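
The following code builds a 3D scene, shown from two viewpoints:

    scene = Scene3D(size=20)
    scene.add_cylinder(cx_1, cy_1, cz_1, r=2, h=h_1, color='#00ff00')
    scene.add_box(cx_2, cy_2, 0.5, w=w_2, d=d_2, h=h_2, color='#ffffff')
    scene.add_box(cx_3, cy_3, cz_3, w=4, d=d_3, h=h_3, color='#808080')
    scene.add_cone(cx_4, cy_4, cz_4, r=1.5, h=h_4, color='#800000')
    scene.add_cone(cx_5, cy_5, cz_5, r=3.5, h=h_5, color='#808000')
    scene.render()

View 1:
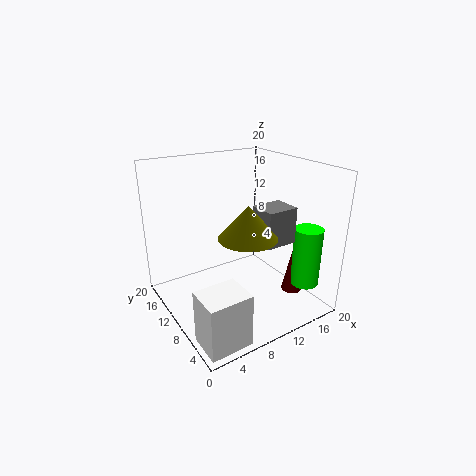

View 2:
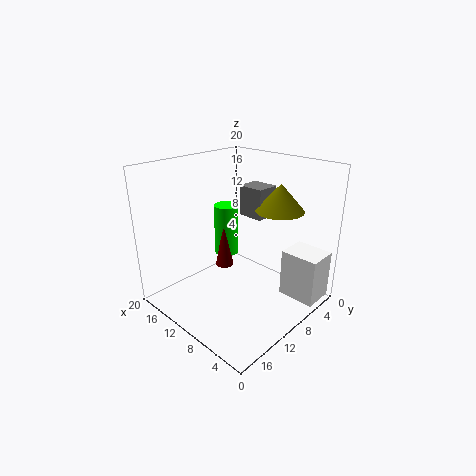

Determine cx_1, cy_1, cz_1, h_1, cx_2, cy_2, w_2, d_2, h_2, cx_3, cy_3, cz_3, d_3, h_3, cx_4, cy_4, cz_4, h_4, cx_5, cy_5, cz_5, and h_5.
cx_1 = 18; cy_1 = 4.5; cz_1 = 3; h_1 = 8.5; cx_2 = 0.5; cy_2 = 0.5; w_2 = 5.5; d_2 = 4.5; h_2 = 7; cx_3 = 9.5; cy_3 = 2.5; cz_3 = 11.5; d_3 = 3.5; h_3 = 4.5; cx_4 = 17; cy_4 = 6; cz_4 = 1.5; h_4 = 7.5; cx_5 = 7.5; cy_5 = 4; cz_5 = 13; h_5 = 4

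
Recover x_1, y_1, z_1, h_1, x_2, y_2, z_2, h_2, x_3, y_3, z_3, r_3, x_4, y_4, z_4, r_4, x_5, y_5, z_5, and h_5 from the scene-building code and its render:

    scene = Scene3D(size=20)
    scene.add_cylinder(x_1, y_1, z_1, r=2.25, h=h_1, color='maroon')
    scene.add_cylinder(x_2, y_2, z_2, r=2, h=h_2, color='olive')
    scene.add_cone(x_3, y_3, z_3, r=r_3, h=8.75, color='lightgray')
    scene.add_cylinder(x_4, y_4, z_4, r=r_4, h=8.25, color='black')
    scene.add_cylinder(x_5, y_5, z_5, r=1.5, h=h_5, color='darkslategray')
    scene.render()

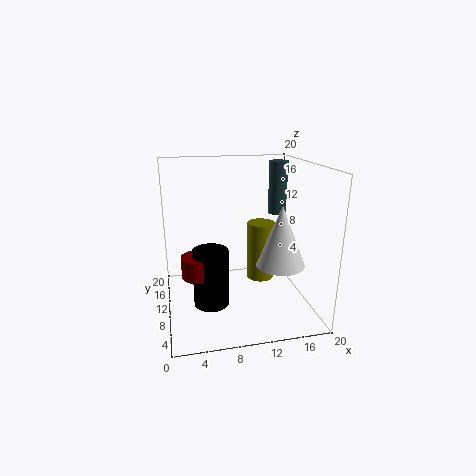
x_1 = 4.25; y_1 = 9.5; z_1 = 5; h_1 = 3; x_2 = 13.75; y_2 = 11.5; z_2 = 3; h_2 = 8.5; x_3 = 16; y_3 = 9; z_3 = 5.75; r_3 = 3.5; x_4 = 6; y_4 = 9.5; z_4 = 0.5; r_4 = 2.5; x_5 = 18.5; y_5 = 18.25; z_5 = 10.75; h_5 = 8.5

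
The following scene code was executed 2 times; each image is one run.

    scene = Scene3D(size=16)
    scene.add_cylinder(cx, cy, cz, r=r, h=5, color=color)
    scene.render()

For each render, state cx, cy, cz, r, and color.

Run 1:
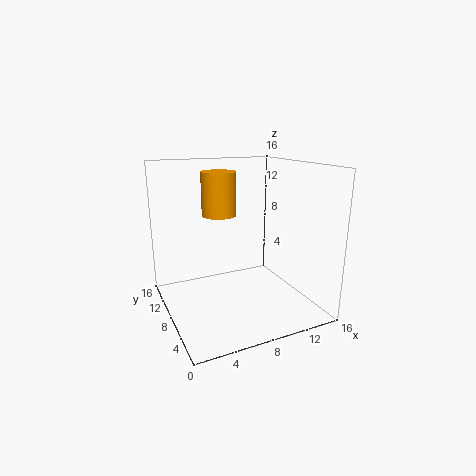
cx = 7, cy = 11, cz = 10, r = 2, color = 'orange'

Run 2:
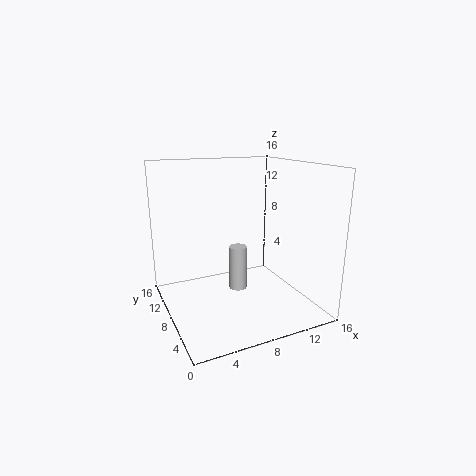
cx = 8, cy = 8, cz = 2, r = 1, color = 'lightgray'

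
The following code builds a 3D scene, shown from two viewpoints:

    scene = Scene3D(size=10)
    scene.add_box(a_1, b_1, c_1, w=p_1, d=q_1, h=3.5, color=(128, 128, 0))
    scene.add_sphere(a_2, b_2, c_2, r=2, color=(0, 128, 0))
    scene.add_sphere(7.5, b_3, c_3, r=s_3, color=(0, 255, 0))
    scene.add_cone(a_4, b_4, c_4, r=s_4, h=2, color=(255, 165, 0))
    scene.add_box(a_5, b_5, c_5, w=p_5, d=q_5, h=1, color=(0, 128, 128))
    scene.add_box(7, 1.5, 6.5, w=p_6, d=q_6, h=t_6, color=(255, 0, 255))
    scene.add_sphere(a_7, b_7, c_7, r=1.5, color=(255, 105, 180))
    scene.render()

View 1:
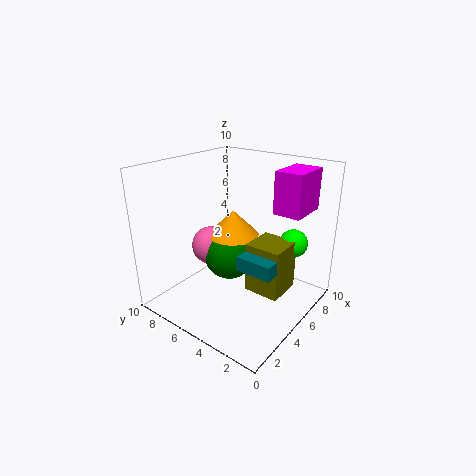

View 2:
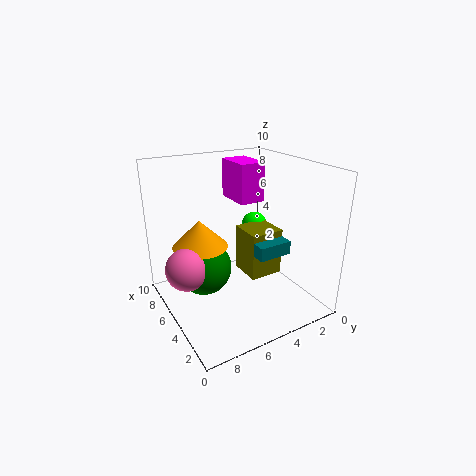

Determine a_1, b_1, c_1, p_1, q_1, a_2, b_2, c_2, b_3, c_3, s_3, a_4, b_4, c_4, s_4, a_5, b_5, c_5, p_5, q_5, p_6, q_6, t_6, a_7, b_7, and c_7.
a_1 = 4.5, b_1 = 1.5, c_1 = 1.5, p_1 = 2.5, q_1 = 2.5, a_2 = 6.5, b_2 = 7, c_2 = 2.5, b_3 = 2, c_3 = 4.5, s_3 = 1, a_4 = 7, b_4 = 7, c_4 = 4, s_4 = 2, a_5 = 3.5, b_5 = 1.5, c_5 = 3.5, p_5 = 2, q_5 = 2.5, p_6 = 3, q_6 = 2, t_6 = 3, a_7 = 6, b_7 = 8.5, c_7 = 3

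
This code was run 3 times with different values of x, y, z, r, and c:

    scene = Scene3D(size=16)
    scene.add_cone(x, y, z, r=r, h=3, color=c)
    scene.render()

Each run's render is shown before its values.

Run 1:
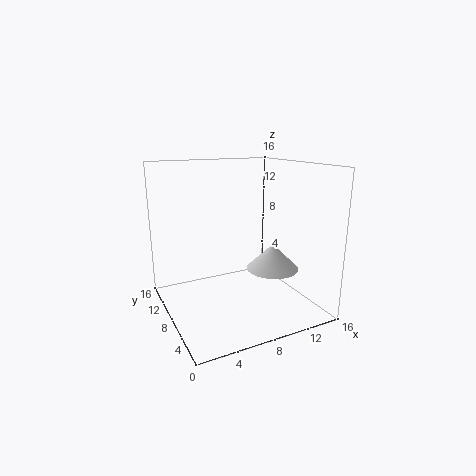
x = 12, y = 7, z = 4, r = 3, c = 'lightgray'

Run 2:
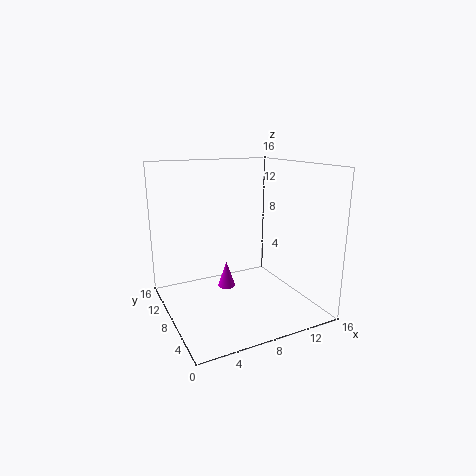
x = 7, y = 9, z = 2, r = 1, c = 'magenta'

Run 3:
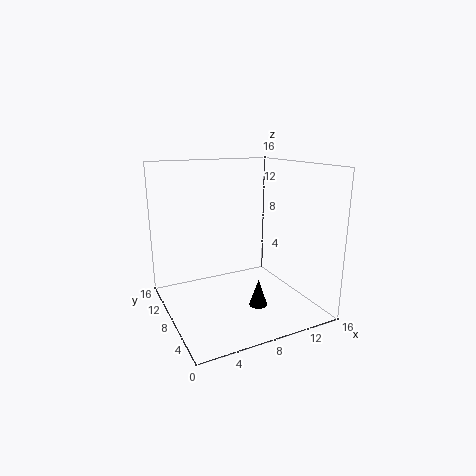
x = 9, y = 5, z = 1, r = 1, c = 'black'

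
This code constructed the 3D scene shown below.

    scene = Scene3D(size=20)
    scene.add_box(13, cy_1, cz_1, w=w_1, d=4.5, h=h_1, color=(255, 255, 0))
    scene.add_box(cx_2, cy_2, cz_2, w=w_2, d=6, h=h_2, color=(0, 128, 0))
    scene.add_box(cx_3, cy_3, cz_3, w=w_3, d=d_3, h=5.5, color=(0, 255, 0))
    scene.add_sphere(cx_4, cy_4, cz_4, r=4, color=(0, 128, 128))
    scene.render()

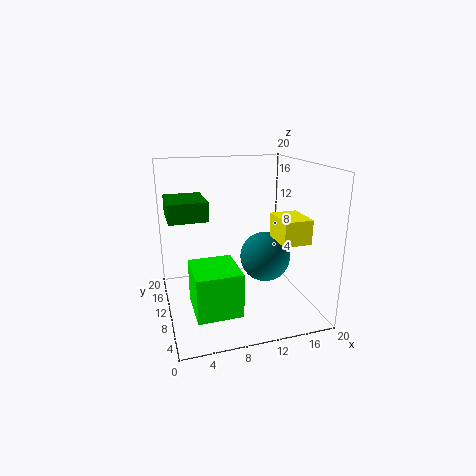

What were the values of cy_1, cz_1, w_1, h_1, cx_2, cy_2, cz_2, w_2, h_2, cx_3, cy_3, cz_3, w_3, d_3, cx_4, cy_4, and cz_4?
cy_1 = 1.5
cz_1 = 11.5
w_1 = 3.5
h_1 = 3
cx_2 = 0.5
cy_2 = 7.5
cz_2 = 13.5
w_2 = 5
h_2 = 2.5
cx_3 = 2.5
cy_3 = 1
cz_3 = 3.5
w_3 = 5.5
d_3 = 6
cx_4 = 16
cy_4 = 14.5
cz_4 = 4.5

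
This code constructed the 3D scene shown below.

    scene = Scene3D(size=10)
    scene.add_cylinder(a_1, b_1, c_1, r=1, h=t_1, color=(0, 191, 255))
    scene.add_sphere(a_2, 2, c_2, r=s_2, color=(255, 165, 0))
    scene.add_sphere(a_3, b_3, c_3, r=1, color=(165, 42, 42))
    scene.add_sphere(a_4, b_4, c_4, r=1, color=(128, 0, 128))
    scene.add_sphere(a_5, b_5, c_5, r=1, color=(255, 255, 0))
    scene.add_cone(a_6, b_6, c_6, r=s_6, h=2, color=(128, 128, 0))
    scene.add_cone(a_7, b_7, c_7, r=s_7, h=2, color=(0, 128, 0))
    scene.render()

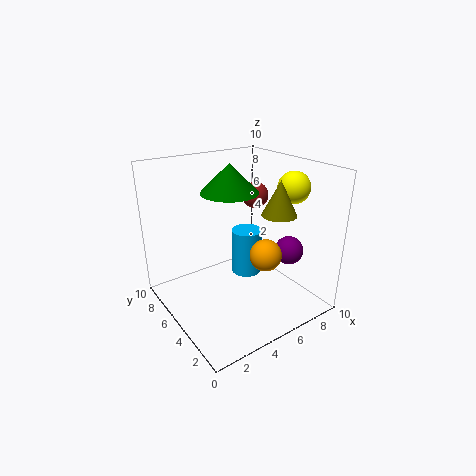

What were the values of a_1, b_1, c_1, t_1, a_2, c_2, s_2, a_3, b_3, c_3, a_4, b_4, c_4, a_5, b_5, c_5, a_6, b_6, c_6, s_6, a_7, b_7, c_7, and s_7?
a_1 = 5, b_1 = 4, c_1 = 3, t_1 = 3, a_2 = 5, c_2 = 5, s_2 = 1, a_3 = 8, b_3 = 7, c_3 = 7, a_4 = 8, b_4 = 3, c_4 = 4, a_5 = 7, b_5 = 2, c_5 = 9, a_6 = 5, b_6 = 1, c_6 = 8, s_6 = 1, a_7 = 5, b_7 = 6, c_7 = 8, s_7 = 2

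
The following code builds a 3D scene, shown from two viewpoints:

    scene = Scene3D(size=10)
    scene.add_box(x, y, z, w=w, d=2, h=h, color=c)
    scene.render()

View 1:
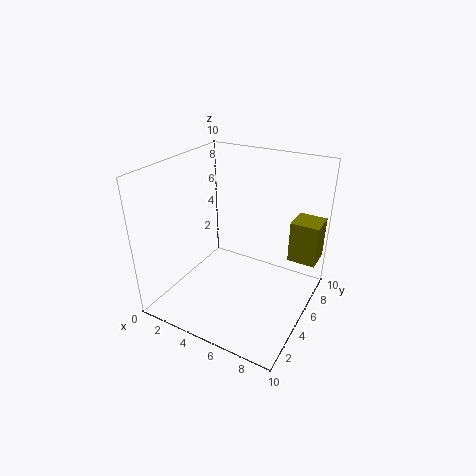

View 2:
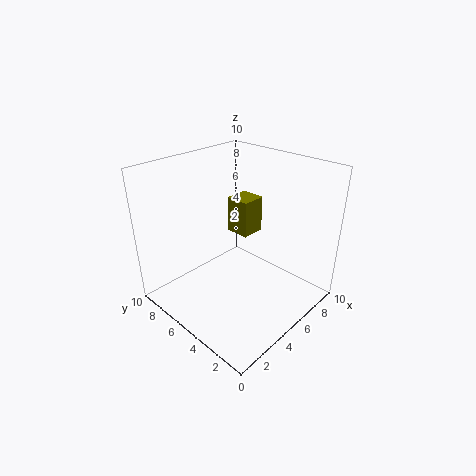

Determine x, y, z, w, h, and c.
x = 8, y = 7, z = 3, w = 2, h = 3, c = 'olive'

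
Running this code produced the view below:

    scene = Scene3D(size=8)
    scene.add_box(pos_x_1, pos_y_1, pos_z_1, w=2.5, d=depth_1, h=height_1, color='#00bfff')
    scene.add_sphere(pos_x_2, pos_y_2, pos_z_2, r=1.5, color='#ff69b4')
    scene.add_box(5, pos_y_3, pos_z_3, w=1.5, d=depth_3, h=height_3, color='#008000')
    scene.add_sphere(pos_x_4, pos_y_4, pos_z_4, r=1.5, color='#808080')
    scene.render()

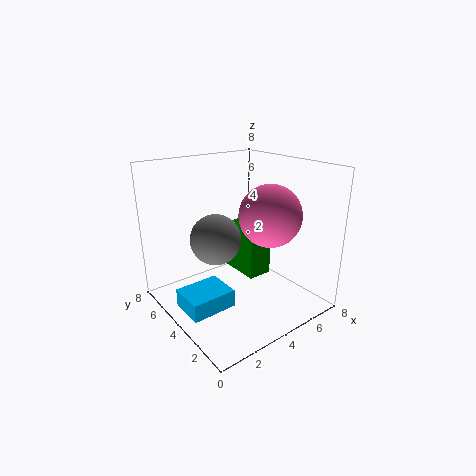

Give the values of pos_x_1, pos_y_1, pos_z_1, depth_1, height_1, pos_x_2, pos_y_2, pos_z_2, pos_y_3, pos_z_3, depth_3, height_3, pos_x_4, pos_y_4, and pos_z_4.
pos_x_1 = 0.5, pos_y_1 = 3, pos_z_1 = 0.5, depth_1 = 2, height_1 = 1, pos_x_2 = 4, pos_y_2 = 1.5, pos_z_2 = 6, pos_y_3 = 4, pos_z_3 = 1, depth_3 = 2.5, height_3 = 3, pos_x_4 = 3.5, pos_y_4 = 5.5, pos_z_4 = 3.5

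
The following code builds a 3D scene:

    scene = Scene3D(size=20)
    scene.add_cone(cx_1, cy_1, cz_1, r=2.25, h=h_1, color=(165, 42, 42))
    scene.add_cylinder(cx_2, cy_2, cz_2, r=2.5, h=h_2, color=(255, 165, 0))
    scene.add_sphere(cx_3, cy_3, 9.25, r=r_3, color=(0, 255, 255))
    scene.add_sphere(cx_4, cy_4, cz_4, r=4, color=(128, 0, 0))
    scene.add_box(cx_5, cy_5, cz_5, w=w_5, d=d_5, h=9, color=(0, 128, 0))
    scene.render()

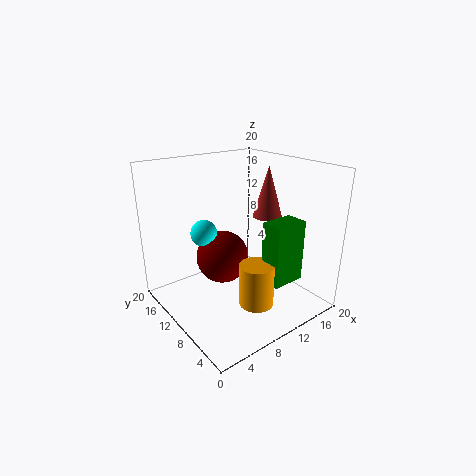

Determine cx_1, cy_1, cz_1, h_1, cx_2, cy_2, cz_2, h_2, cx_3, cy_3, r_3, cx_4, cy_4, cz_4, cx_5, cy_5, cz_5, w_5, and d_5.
cx_1 = 17.25
cy_1 = 12
cz_1 = 11
h_1 = 7.75
cx_2 = 11.25
cy_2 = 7.25
cz_2 = 0.25
h_2 = 6.25
cx_3 = 8
cy_3 = 15.75
r_3 = 2
cx_4 = 10.25
cy_4 = 14.25
cz_4 = 5.25
cx_5 = 12.75
cy_5 = 4.75
cz_5 = 3.25
w_5 = 5
d_5 = 3.25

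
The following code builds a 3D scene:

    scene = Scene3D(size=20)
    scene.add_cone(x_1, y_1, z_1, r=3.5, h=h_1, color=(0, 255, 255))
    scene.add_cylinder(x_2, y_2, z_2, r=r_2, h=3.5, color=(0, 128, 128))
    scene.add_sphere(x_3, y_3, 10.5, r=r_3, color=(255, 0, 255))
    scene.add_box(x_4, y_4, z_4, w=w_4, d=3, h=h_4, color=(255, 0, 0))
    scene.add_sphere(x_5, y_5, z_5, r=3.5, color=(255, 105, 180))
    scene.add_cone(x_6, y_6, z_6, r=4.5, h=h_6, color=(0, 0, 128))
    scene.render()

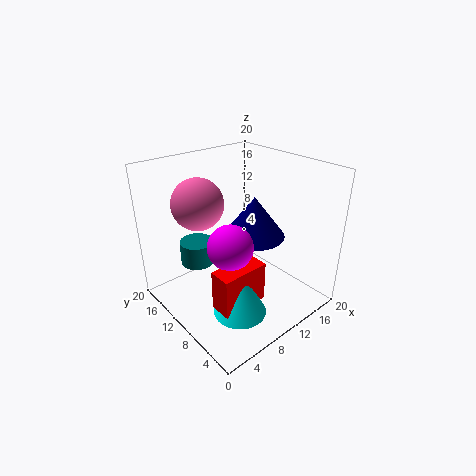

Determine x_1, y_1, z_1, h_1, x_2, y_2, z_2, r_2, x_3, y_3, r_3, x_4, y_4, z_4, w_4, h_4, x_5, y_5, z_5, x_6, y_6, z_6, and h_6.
x_1 = 6.5, y_1 = 5.5, z_1 = 2, h_1 = 6.5, x_2 = 7, y_2 = 16, z_2 = 4.5, r_2 = 2.5, x_3 = 7, y_3 = 8, r_3 = 3, x_4 = 3.5, y_4 = 4.5, z_4 = 3, w_4 = 6.5, h_4 = 5.5, x_5 = 6, y_5 = 13.5, z_5 = 15, x_6 = 13.5, y_6 = 10.5, z_6 = 9, h_6 = 6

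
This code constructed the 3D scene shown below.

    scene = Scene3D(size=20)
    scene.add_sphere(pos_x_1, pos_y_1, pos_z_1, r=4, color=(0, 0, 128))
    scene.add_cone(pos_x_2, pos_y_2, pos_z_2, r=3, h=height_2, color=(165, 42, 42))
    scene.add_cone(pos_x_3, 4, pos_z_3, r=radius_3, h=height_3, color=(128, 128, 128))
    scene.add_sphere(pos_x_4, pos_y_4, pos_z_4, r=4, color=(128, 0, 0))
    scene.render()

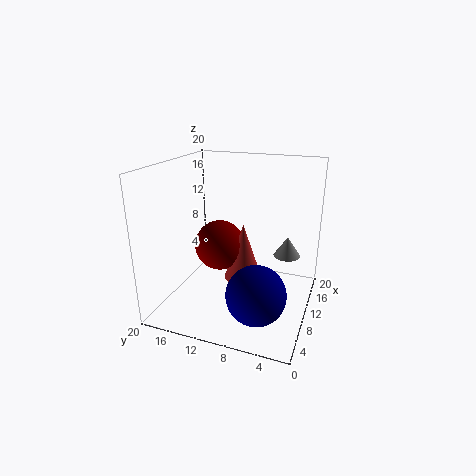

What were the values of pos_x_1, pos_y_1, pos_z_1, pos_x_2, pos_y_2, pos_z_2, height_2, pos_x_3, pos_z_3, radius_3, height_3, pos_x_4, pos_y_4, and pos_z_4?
pos_x_1 = 6; pos_y_1 = 6; pos_z_1 = 4; pos_x_2 = 15; pos_y_2 = 11; pos_z_2 = 1; height_2 = 9; pos_x_3 = 15; pos_z_3 = 6; radius_3 = 2; height_3 = 3; pos_x_4 = 15; pos_y_4 = 15; pos_z_4 = 6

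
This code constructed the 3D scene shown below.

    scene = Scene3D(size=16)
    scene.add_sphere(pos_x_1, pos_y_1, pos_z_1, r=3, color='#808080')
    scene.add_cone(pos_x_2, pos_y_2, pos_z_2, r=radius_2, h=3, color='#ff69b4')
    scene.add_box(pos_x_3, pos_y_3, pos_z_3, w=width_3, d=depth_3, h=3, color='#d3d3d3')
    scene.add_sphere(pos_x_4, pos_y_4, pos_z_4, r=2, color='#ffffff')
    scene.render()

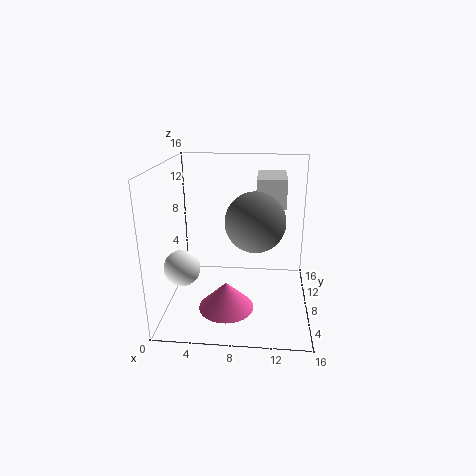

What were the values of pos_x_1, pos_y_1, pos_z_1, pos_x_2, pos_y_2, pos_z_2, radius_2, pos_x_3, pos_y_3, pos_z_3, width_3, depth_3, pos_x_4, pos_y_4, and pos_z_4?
pos_x_1 = 10, pos_y_1 = 5, pos_z_1 = 11, pos_x_2 = 7, pos_y_2 = 5, pos_z_2 = 1, radius_2 = 3, pos_x_3 = 10, pos_y_3 = 6, pos_z_3 = 12, width_3 = 3, depth_3 = 5, pos_x_4 = 2, pos_y_4 = 6, pos_z_4 = 5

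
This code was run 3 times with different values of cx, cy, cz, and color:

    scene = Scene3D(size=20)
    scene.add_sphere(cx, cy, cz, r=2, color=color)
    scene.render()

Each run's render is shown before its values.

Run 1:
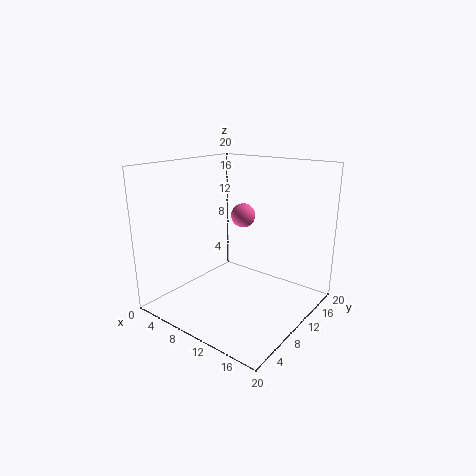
cx = 5; cy = 18; cz = 10.5; color = 'hotpink'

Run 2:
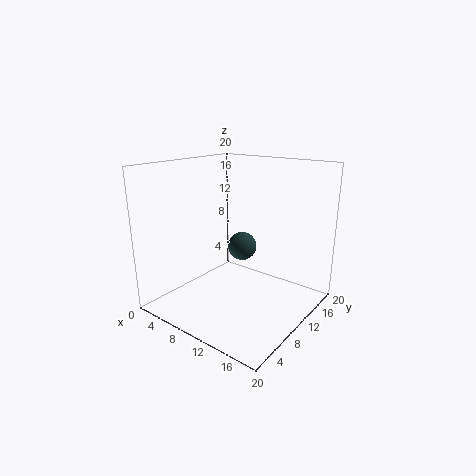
cx = 10; cy = 11; cz = 8.5; color = 'darkslategray'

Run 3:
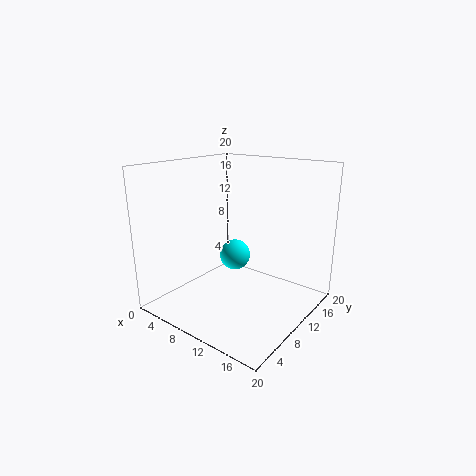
cx = 11; cy = 8; cz = 8.5; color = 'cyan'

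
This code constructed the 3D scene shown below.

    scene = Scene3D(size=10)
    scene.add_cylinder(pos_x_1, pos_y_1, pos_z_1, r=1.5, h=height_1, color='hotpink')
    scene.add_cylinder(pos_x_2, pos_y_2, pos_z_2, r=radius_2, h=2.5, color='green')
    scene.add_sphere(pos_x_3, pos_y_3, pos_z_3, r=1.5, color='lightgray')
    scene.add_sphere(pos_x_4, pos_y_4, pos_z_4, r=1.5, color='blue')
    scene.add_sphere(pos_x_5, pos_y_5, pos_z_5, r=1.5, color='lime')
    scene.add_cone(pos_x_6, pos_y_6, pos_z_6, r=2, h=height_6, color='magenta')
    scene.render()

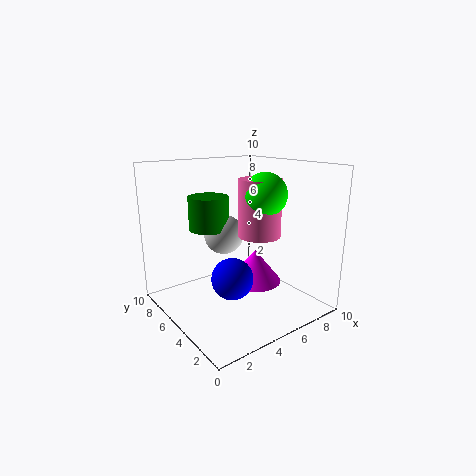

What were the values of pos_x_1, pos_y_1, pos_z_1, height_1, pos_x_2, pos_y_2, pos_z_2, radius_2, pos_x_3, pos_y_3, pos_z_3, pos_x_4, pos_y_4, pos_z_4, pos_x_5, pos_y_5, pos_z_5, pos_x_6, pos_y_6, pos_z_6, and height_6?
pos_x_1 = 6.5; pos_y_1 = 4.5; pos_z_1 = 5; height_1 = 4; pos_x_2 = 4.5; pos_y_2 = 8; pos_z_2 = 5; radius_2 = 1.5; pos_x_3 = 5.5; pos_y_3 = 7.5; pos_z_3 = 4.5; pos_x_4 = 4.5; pos_y_4 = 5; pos_z_4 = 2; pos_x_5 = 6.5; pos_y_5 = 4; pos_z_5 = 8; pos_x_6 = 7; pos_y_6 = 5.5; pos_z_6 = 1; height_6 = 2.5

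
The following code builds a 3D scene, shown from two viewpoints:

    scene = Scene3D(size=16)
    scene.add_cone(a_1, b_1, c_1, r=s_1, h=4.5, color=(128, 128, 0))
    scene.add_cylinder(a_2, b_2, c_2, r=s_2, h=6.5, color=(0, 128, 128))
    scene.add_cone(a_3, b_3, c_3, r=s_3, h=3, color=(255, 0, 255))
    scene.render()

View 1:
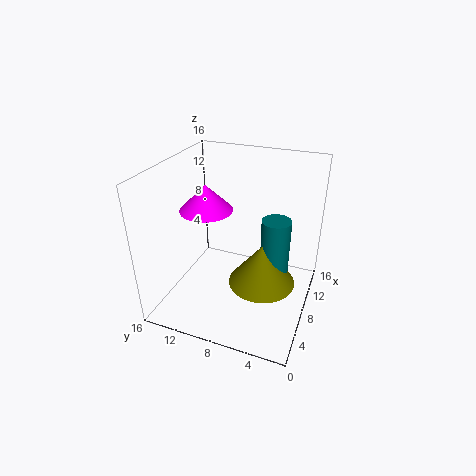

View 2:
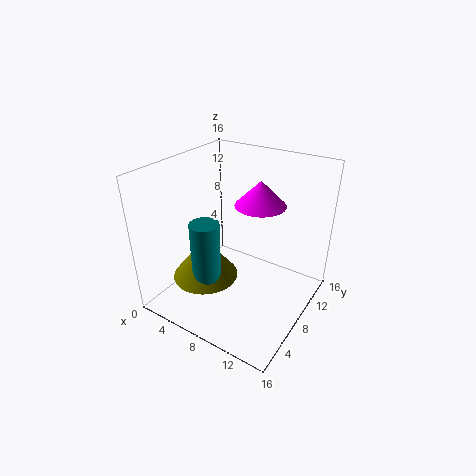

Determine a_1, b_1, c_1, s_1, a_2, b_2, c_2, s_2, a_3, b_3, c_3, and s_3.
a_1 = 6; b_1 = 4.5; c_1 = 4.5; s_1 = 3.5; a_2 = 7; b_2 = 3.5; c_2 = 5; s_2 = 1.5; a_3 = 8.5; b_3 = 12; c_3 = 10.5; s_3 = 3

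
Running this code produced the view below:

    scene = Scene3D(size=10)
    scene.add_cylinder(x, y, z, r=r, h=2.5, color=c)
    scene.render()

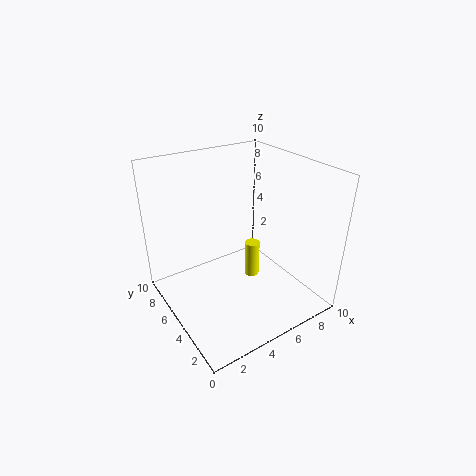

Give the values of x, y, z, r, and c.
x = 5.5
y = 4
z = 2.5
r = 0.5
c = 'yellow'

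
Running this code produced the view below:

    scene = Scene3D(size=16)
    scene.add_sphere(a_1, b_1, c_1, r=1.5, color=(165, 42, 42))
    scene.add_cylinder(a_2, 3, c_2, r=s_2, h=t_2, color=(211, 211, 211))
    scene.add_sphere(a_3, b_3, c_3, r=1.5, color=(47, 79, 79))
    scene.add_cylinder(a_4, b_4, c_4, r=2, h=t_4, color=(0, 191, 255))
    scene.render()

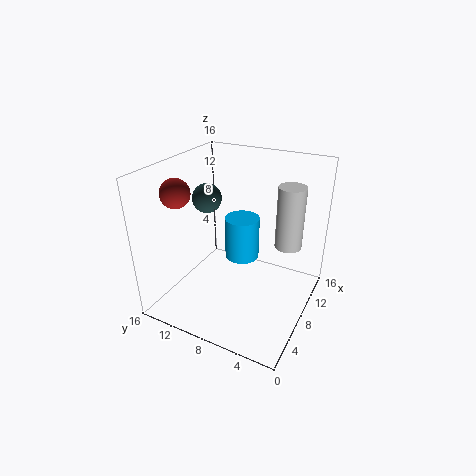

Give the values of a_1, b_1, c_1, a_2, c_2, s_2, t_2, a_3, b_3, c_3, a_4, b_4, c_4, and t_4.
a_1 = 3.5; b_1 = 12.5; c_1 = 14; a_2 = 10.5; c_2 = 7; s_2 = 1.5; t_2 = 7; a_3 = 6; b_3 = 10.5; c_3 = 13; a_4 = 10; b_4 = 8.5; c_4 = 4.5; t_4 = 5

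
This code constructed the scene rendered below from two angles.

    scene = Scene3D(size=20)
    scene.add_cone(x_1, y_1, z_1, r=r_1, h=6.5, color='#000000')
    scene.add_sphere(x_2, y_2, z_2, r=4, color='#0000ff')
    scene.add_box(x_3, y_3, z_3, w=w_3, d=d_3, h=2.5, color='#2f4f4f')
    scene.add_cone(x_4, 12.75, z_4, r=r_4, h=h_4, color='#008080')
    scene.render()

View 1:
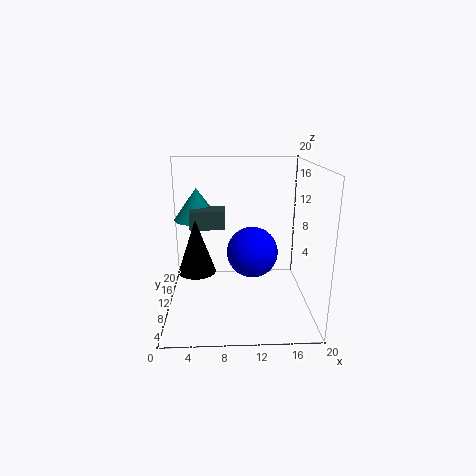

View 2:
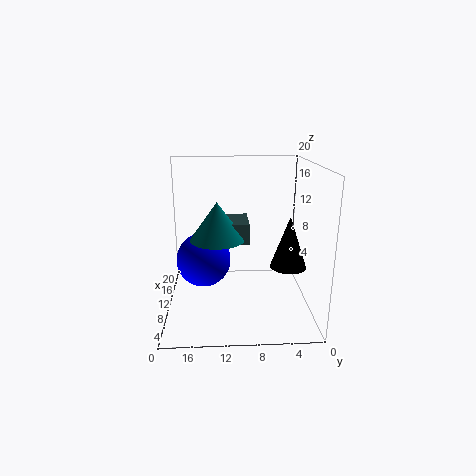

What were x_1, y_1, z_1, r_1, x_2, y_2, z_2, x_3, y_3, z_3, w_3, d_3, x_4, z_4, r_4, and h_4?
x_1 = 4.75, y_1 = 4, z_1 = 8, r_1 = 2.25, x_2 = 12.5, y_2 = 15, z_2 = 5.75, x_3 = 3.5, y_3 = 9, z_3 = 11.5, w_3 = 4.75, d_3 = 3.5, x_4 = 4.25, z_4 = 12, r_4 = 3.25, h_4 = 4.5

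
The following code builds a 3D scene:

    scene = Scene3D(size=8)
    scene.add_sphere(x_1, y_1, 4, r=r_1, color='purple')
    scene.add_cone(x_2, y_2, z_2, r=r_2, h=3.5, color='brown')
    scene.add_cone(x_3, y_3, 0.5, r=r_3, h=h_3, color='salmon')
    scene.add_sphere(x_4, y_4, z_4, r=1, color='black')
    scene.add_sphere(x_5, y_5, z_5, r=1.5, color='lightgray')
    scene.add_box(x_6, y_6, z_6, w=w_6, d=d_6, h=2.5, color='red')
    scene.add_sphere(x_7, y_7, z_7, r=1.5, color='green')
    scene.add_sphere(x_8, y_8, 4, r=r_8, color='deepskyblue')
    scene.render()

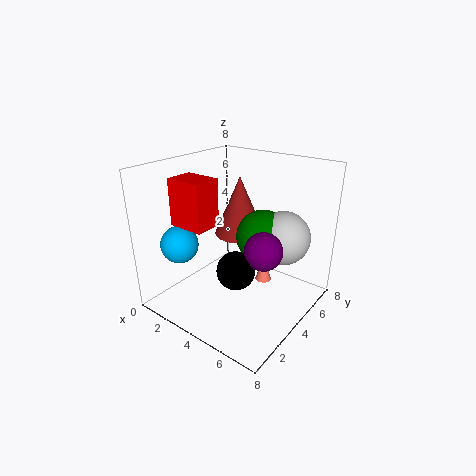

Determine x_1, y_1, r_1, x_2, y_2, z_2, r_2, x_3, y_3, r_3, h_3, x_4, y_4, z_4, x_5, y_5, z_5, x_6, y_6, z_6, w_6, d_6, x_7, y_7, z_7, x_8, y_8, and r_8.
x_1 = 6, y_1 = 3.5, r_1 = 1, x_2 = 3, y_2 = 5.5, z_2 = 3.5, r_2 = 1.5, x_3 = 4.5, y_3 = 6, r_3 = 0.5, h_3 = 1.5, x_4 = 5, y_4 = 2.5, z_4 = 3, x_5 = 6, y_5 = 5.5, z_5 = 4, x_6 = 1.5, y_6 = 1.5, z_6 = 5, w_6 = 2, d_6 = 1.5, x_7 = 5, y_7 = 5, z_7 = 4, x_8 = 2, y_8 = 1.5, r_8 = 1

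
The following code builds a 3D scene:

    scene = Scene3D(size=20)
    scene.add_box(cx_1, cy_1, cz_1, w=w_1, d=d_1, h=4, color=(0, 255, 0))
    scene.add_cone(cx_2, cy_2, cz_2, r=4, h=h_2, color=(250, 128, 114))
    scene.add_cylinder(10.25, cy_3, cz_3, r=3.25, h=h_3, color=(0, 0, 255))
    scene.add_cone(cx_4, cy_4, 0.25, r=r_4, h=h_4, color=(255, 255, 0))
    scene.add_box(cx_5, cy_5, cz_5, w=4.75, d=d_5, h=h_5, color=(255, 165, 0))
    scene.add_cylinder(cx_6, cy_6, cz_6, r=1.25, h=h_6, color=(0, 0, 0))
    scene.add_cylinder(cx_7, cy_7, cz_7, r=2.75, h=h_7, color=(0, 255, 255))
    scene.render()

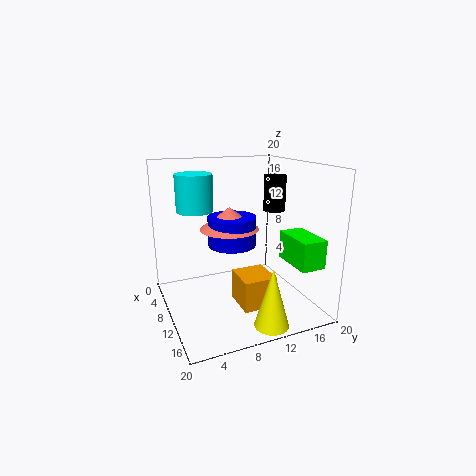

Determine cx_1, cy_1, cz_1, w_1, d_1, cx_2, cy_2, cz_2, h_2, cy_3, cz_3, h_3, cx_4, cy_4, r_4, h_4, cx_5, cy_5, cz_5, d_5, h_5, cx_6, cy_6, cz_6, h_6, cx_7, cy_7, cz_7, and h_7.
cx_1 = 10.75
cy_1 = 16.25
cz_1 = 6.5
w_1 = 6.25
d_1 = 3.5
cx_2 = 10
cy_2 = 8.75
cz_2 = 11.5
h_2 = 3
cy_3 = 9
cz_3 = 9.25
h_3 = 4
cx_4 = 17.5
cy_4 = 11.5
r_4 = 2.25
h_4 = 8
cx_5 = 10.75
cy_5 = 8.75
cz_5 = 1.5
d_5 = 4.5
h_5 = 4.25
cx_6 = 17
cy_6 = 11.5
cz_6 = 15.5
h_6 = 4
cx_7 = 3.75
cy_7 = 5.75
cz_7 = 12.75
h_7 = 5.5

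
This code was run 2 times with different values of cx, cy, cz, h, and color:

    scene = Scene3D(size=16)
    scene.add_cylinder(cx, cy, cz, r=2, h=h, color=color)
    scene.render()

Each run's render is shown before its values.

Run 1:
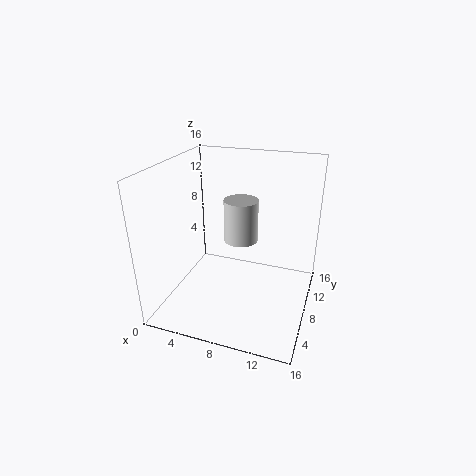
cx = 7.5; cy = 10.5; cz = 6.5; h = 5; color = 'lightgray'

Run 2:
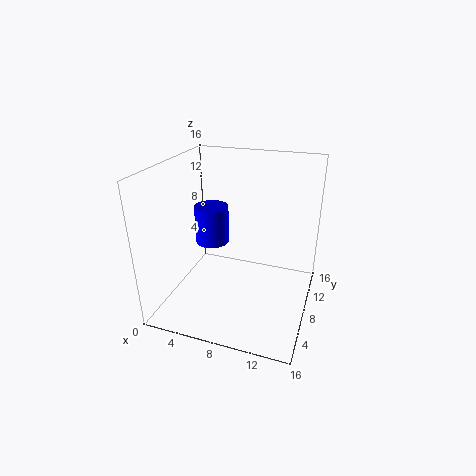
cx = 4; cy = 10; cz = 6; h = 4.5; color = 'blue'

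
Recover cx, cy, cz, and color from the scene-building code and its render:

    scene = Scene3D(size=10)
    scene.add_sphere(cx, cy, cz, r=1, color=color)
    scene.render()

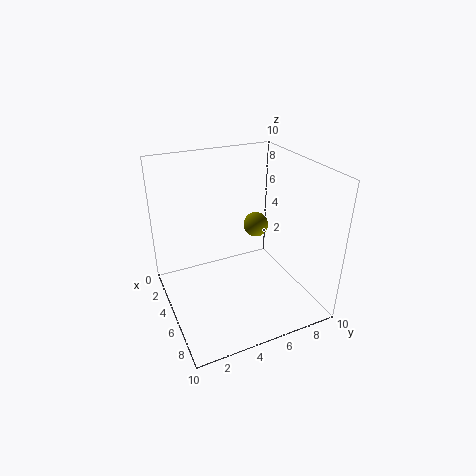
cx = 2, cy = 8, cz = 4, color = 'olive'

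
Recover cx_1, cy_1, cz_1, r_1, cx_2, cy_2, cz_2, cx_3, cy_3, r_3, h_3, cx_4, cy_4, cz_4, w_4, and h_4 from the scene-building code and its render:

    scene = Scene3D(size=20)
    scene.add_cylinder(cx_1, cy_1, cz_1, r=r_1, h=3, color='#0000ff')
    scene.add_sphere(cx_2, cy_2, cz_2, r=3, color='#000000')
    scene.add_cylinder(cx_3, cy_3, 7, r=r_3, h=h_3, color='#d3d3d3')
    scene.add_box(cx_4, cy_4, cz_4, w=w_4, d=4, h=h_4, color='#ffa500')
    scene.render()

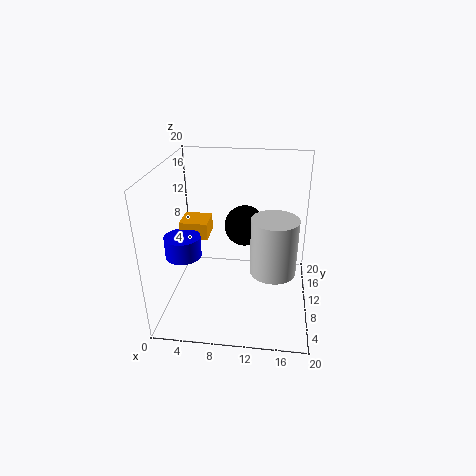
cx_1 = 2.5
cy_1 = 8.5
cz_1 = 7.5
r_1 = 2.5
cx_2 = 10.5
cy_2 = 14
cz_2 = 10
cx_3 = 15
cy_3 = 7
r_3 = 3
h_3 = 7.5
cx_4 = 1.5
cy_4 = 10.5
cz_4 = 9
w_4 = 4
h_4 = 2.5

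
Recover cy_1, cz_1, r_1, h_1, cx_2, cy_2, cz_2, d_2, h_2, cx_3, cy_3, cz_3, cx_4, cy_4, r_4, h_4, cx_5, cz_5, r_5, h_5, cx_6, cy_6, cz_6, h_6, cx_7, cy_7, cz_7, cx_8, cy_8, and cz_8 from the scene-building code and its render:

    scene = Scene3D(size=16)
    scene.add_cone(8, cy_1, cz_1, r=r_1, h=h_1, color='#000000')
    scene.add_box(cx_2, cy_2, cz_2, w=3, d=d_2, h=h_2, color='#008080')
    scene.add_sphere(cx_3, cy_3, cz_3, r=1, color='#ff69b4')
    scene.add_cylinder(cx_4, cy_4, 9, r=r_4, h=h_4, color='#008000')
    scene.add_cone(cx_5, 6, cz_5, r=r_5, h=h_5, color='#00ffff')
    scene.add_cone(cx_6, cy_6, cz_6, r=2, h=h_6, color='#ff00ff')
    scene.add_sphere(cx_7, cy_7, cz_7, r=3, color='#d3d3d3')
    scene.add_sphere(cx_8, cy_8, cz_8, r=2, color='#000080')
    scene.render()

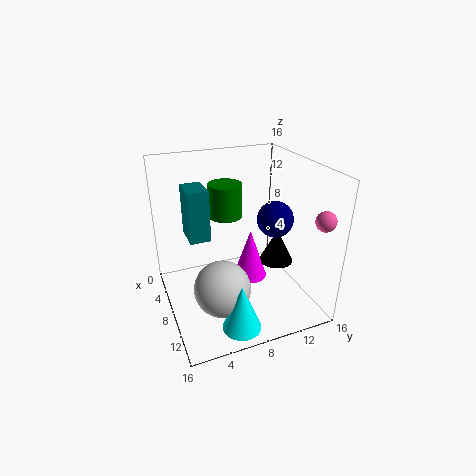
cy_1 = 13, cz_1 = 4, r_1 = 2, h_1 = 4, cx_2 = 8, cy_2 = 2, cz_2 = 10, d_2 = 2, h_2 = 5, cx_3 = 15, cy_3 = 14, cz_3 = 12, cx_4 = 4, cy_4 = 8, r_4 = 2, h_4 = 4, cx_5 = 14, cz_5 = 1, r_5 = 2, h_5 = 5, cx_6 = 7, cy_6 = 10, cz_6 = 2, h_6 = 6, cx_7 = 11, cy_7 = 5, cz_7 = 4, cx_8 = 9, cy_8 = 12, cz_8 = 10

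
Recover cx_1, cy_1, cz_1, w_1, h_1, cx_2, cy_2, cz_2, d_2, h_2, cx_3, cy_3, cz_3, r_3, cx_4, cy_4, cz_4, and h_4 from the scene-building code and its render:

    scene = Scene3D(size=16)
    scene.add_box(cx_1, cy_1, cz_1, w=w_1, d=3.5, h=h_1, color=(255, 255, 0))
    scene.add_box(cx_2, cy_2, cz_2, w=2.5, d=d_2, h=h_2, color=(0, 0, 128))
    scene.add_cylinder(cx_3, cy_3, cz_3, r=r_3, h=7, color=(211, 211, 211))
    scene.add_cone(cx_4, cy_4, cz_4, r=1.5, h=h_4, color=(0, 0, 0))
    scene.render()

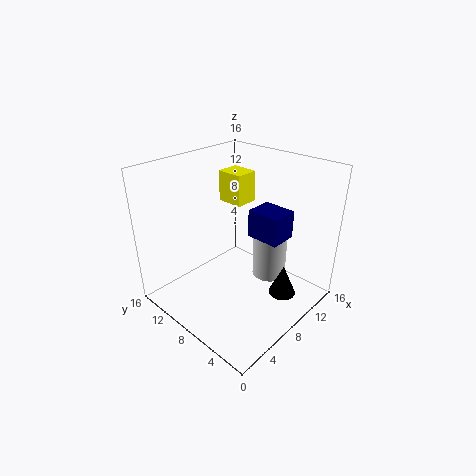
cx_1 = 12.5
cy_1 = 12
cz_1 = 9
w_1 = 3
h_1 = 4
cx_2 = 4.5
cy_2 = 0.5
cz_2 = 11.5
d_2 = 3
h_2 = 2.5
cx_3 = 12
cy_3 = 6.5
cz_3 = 2
r_3 = 2
cx_4 = 10
cy_4 = 3
cz_4 = 2
h_4 = 3.5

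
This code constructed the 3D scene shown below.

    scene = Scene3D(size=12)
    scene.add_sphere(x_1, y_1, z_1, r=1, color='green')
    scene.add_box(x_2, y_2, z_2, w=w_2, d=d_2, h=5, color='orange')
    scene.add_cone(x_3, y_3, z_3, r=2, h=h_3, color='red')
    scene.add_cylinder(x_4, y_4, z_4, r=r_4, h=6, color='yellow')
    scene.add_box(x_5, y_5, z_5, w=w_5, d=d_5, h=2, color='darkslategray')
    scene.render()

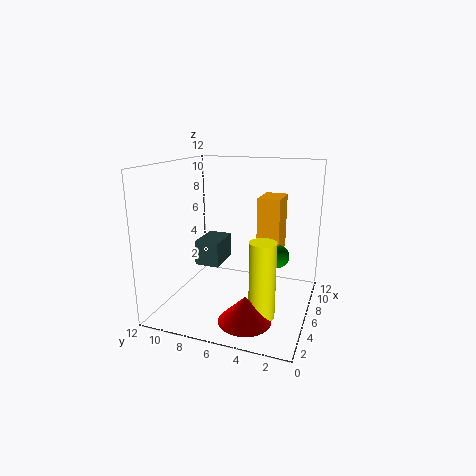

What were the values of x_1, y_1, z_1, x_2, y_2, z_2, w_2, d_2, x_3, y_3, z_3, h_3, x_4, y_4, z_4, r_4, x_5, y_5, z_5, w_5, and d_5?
x_1 = 8; y_1 = 3; z_1 = 4; x_2 = 8; y_2 = 3; z_2 = 4; w_2 = 3; d_2 = 2; x_3 = 2; y_3 = 4; z_3 = 1; h_3 = 2; x_4 = 3; y_4 = 3; z_4 = 1; r_4 = 1; x_5 = 4; y_5 = 7; z_5 = 4; w_5 = 3; d_5 = 2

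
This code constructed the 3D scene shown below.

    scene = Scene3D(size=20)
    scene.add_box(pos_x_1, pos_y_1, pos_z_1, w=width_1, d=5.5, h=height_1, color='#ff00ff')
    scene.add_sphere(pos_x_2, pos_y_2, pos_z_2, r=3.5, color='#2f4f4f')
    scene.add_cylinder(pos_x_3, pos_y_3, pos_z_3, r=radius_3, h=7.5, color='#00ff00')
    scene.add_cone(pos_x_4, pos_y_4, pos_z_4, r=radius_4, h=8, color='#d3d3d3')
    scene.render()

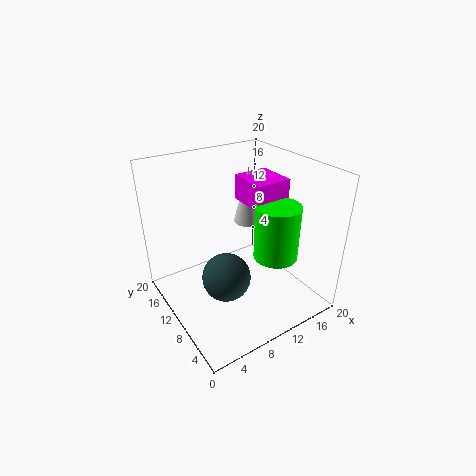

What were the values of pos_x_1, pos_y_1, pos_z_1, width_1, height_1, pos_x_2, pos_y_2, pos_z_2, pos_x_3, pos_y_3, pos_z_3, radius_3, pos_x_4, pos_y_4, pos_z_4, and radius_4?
pos_x_1 = 11.5, pos_y_1 = 7.5, pos_z_1 = 14.5, width_1 = 5, height_1 = 3.5, pos_x_2 = 8, pos_y_2 = 10, pos_z_2 = 4, pos_x_3 = 13.5, pos_y_3 = 6, pos_z_3 = 8, radius_3 = 3, pos_x_4 = 13, pos_y_4 = 12, pos_z_4 = 11, radius_4 = 2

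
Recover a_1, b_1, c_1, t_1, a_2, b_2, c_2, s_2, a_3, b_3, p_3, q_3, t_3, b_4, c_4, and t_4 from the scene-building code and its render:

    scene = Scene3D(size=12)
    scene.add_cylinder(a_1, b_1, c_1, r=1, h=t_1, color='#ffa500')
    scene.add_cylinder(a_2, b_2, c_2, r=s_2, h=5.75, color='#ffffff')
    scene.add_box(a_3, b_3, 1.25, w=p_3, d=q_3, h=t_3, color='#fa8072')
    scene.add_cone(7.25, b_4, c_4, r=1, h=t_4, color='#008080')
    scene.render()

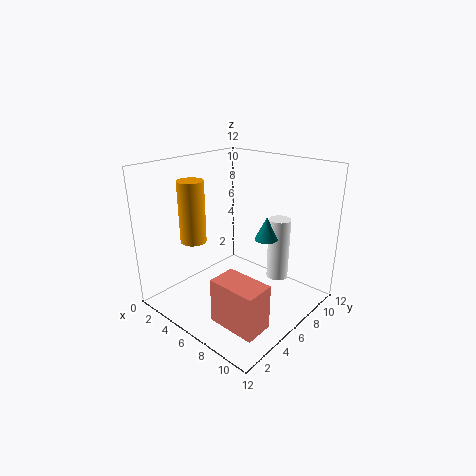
a_1 = 4.5; b_1 = 2.5; c_1 = 6.5; t_1 = 4.75; a_2 = 7.25; b_2 = 10.25; c_2 = 1; s_2 = 1; a_3 = 7.5; b_3 = 1.25; p_3 = 3.75; q_3 = 2.25; t_3 = 3.5; b_4 = 8.25; c_4 = 5.5; t_4 = 2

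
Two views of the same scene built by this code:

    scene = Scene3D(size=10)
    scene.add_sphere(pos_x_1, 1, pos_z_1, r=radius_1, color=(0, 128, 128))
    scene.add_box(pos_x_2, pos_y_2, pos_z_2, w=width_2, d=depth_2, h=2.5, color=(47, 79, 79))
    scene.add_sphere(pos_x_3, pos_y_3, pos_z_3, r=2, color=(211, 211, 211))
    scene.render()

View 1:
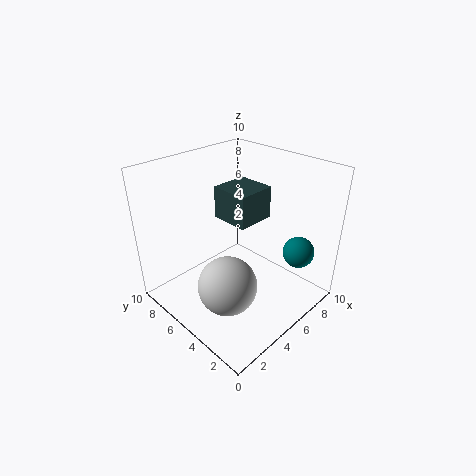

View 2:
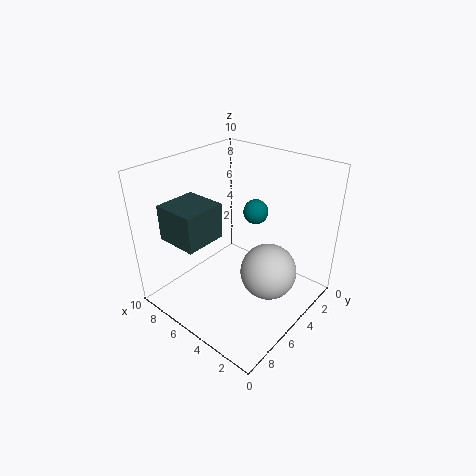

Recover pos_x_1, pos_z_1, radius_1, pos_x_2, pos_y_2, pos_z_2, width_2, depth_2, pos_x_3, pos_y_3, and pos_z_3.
pos_x_1 = 6.5, pos_z_1 = 5, radius_1 = 1, pos_x_2 = 6, pos_y_2 = 5.5, pos_z_2 = 5, width_2 = 3, depth_2 = 3, pos_x_3 = 3, pos_y_3 = 4, pos_z_3 = 2.5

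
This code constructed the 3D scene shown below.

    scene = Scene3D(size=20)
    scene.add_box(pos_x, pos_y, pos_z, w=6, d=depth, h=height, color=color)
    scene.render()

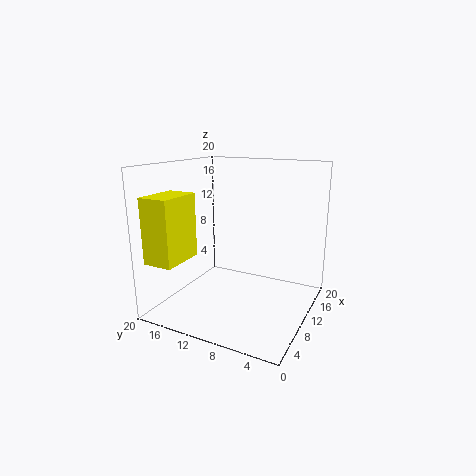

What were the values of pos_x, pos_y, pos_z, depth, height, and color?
pos_x = 0.5; pos_y = 14.5; pos_z = 8; depth = 4; height = 8.5; color = 'yellow'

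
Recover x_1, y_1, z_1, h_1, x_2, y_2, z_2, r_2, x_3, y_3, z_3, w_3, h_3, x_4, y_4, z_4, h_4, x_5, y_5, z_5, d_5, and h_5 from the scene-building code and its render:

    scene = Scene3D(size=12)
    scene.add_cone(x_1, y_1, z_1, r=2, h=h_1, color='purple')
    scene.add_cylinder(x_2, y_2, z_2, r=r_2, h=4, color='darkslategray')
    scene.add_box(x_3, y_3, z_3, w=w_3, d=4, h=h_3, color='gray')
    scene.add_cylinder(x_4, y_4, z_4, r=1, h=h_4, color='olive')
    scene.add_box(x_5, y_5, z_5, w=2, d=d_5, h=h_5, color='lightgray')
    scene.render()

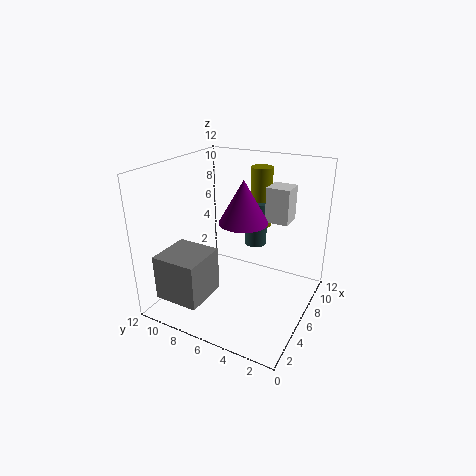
x_1 = 6; y_1 = 5.5; z_1 = 7.5; h_1 = 3.5; x_2 = 9.5; y_2 = 6; z_2 = 4; r_2 = 1; x_3 = 2; y_3 = 8; z_3 = 0.5; w_3 = 4; h_3 = 4; x_4 = 10.5; y_4 = 6; z_4 = 5.5; h_4 = 5.5; x_5 = 8; y_5 = 2.5; z_5 = 7; d_5 = 2; h_5 = 3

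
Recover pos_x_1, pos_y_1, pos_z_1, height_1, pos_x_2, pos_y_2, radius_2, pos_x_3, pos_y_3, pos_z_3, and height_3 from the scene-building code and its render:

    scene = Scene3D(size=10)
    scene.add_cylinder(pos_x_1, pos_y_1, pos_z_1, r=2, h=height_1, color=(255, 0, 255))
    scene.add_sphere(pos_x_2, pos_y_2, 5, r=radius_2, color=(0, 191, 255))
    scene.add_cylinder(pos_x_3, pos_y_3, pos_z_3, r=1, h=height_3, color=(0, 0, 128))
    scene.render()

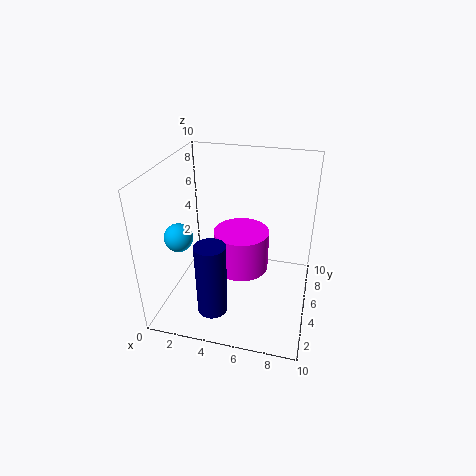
pos_x_1 = 5; pos_y_1 = 6; pos_z_1 = 2; height_1 = 3; pos_x_2 = 1; pos_y_2 = 4; radius_2 = 1; pos_x_3 = 4; pos_y_3 = 2; pos_z_3 = 1; height_3 = 5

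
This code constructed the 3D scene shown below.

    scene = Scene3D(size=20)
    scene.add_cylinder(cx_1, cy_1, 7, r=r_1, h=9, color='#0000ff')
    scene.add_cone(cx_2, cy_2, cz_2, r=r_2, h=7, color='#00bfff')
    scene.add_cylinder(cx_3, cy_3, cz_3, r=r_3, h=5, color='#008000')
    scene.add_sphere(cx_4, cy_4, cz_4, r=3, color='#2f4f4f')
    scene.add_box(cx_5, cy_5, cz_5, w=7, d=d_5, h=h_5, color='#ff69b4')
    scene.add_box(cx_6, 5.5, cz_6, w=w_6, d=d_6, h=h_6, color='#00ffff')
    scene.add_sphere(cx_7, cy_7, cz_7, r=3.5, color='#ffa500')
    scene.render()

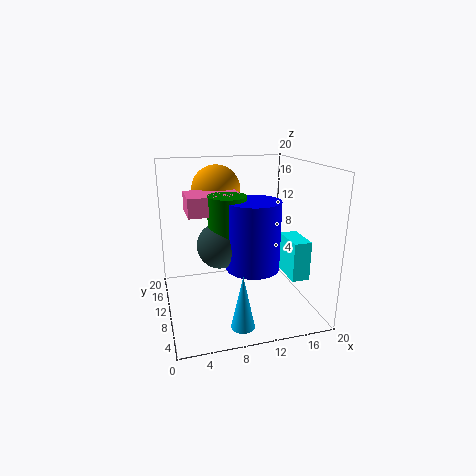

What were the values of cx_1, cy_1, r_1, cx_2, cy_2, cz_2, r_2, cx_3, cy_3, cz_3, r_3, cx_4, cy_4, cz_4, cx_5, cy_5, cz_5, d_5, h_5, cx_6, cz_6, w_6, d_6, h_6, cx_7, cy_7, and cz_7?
cx_1 = 11
cy_1 = 6.5
r_1 = 3.5
cx_2 = 8.5
cy_2 = 2.5
cz_2 = 1
r_2 = 1.5
cx_3 = 8
cy_3 = 8
cz_3 = 11.5
r_3 = 2.5
cx_4 = 7
cy_4 = 8
cz_4 = 10
cx_5 = 3
cy_5 = 7.5
cz_5 = 14
d_5 = 5
h_5 = 2.5
cx_6 = 16.5
cz_6 = 4.5
w_6 = 2.5
d_6 = 5
h_6 = 5.5
cx_7 = 8
cy_7 = 14.5
cz_7 = 16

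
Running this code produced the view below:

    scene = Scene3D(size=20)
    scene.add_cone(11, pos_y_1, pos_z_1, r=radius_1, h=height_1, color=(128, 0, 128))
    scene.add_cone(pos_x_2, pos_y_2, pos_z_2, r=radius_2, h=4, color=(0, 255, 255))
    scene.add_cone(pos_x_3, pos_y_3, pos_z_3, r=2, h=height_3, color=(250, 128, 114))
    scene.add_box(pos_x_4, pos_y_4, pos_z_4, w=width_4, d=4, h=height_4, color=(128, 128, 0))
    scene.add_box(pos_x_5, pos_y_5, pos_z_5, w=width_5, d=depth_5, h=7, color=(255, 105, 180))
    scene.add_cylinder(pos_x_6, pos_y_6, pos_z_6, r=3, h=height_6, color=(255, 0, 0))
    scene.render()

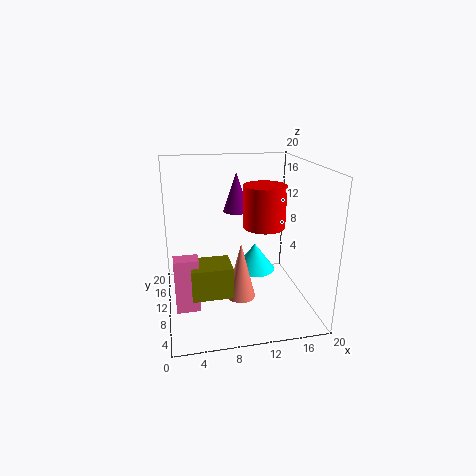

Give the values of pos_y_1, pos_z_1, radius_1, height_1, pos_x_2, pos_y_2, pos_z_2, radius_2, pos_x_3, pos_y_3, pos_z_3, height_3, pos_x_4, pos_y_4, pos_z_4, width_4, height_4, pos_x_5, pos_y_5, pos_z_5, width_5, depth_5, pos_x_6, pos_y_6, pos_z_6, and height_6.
pos_y_1 = 16; pos_z_1 = 12; radius_1 = 2; height_1 = 6; pos_x_2 = 13; pos_y_2 = 12; pos_z_2 = 4; radius_2 = 3; pos_x_3 = 10; pos_y_3 = 8; pos_z_3 = 2; height_3 = 8; pos_x_4 = 3; pos_y_4 = 3; pos_z_4 = 5; width_4 = 5; height_4 = 4; pos_x_5 = 1; pos_y_5 = 4; pos_z_5 = 3; width_5 = 3; depth_5 = 2; pos_x_6 = 14; pos_y_6 = 11; pos_z_6 = 11; height_6 = 6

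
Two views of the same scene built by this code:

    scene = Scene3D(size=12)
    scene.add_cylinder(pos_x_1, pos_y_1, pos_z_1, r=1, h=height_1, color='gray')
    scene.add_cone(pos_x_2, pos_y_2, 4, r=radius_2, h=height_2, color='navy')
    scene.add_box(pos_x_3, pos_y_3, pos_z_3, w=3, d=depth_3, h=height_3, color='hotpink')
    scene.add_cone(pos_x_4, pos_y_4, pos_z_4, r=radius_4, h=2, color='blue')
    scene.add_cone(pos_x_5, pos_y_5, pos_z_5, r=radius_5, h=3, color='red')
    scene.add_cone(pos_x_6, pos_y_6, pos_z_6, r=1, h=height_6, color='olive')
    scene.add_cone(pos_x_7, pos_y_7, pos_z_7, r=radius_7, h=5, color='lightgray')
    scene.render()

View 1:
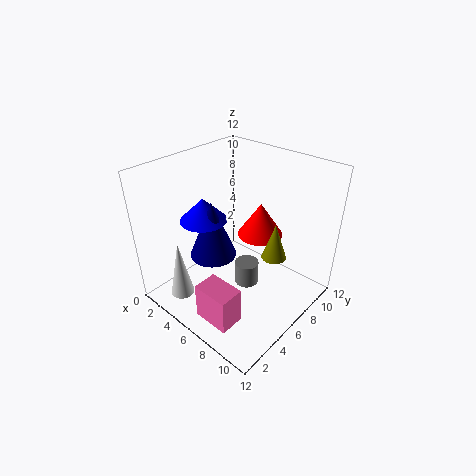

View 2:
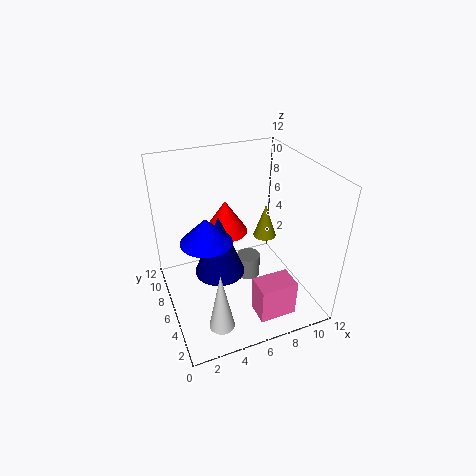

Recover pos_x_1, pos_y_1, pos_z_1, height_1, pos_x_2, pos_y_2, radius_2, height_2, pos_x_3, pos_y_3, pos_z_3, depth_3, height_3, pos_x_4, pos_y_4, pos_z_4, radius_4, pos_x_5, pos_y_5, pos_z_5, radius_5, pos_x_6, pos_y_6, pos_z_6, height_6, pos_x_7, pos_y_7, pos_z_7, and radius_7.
pos_x_1 = 7
pos_y_1 = 6
pos_z_1 = 2
height_1 = 2
pos_x_2 = 4
pos_y_2 = 5
radius_2 = 2
height_2 = 5
pos_x_3 = 6
pos_y_3 = 1
pos_z_3 = 1
depth_3 = 2
height_3 = 3
pos_x_4 = 3
pos_y_4 = 5
pos_z_4 = 7
radius_4 = 2
pos_x_5 = 6
pos_y_5 = 9
pos_z_5 = 5
radius_5 = 2
pos_x_6 = 9
pos_y_6 = 7
pos_z_6 = 5
height_6 = 3
pos_x_7 = 3
pos_y_7 = 2
pos_z_7 = 1
radius_7 = 1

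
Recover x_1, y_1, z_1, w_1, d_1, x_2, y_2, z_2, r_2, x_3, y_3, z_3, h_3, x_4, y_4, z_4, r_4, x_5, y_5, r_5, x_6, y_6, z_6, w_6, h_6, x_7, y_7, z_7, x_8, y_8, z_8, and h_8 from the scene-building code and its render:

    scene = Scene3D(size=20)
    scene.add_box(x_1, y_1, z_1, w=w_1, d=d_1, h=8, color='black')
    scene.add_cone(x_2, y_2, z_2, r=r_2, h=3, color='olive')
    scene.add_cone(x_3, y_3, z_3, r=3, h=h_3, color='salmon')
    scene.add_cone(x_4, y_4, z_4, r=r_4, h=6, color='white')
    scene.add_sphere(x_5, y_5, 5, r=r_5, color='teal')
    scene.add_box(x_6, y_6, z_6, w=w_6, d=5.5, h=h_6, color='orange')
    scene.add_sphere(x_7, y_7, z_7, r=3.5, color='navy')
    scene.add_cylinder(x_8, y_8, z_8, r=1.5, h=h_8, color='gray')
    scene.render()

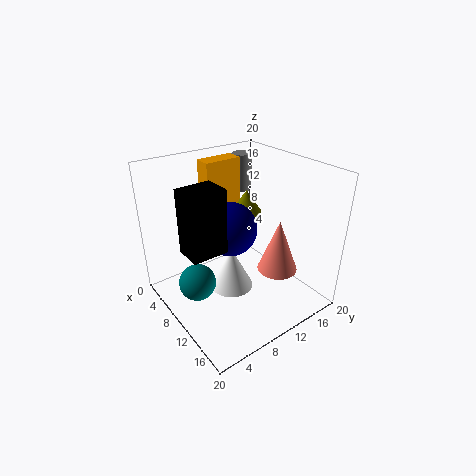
x_1 = 10.5, y_1 = 1, z_1 = 11.5, w_1 = 3.5, d_1 = 4.5, x_2 = 10.5, y_2 = 11, z_2 = 14, r_2 = 2, x_3 = 12, y_3 = 16, z_3 = 3.5, h_3 = 8, x_4 = 10.5, y_4 = 8.5, z_4 = 3, r_4 = 3, x_5 = 9.5, y_5 = 3.5, r_5 = 2.5, x_6 = 2.5, y_6 = 8.5, z_6 = 11, w_6 = 2.5, h_6 = 8.5, x_7 = 11, y_7 = 8, z_7 = 12.5, x_8 = 3.5, y_8 = 15.5, z_8 = 14, h_8 = 5.5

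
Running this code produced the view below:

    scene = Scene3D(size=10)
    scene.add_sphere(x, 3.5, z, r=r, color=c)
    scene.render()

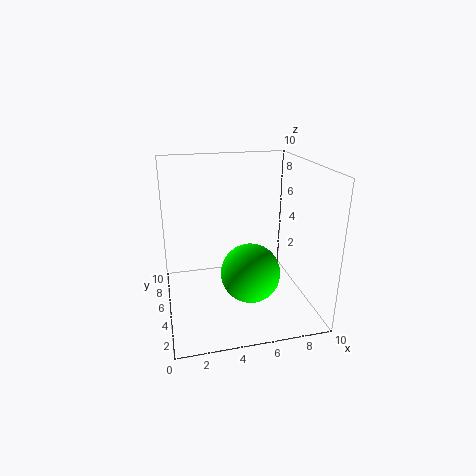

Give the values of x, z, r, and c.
x = 5.5
z = 3
r = 2
c = 'lime'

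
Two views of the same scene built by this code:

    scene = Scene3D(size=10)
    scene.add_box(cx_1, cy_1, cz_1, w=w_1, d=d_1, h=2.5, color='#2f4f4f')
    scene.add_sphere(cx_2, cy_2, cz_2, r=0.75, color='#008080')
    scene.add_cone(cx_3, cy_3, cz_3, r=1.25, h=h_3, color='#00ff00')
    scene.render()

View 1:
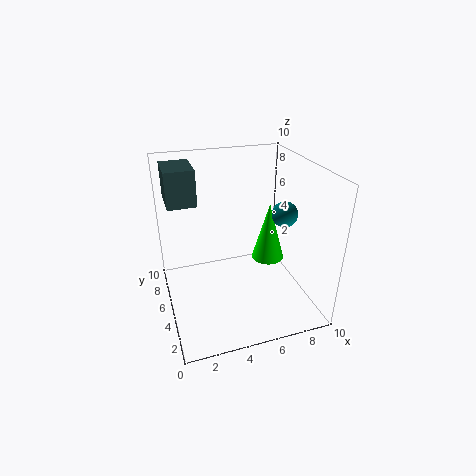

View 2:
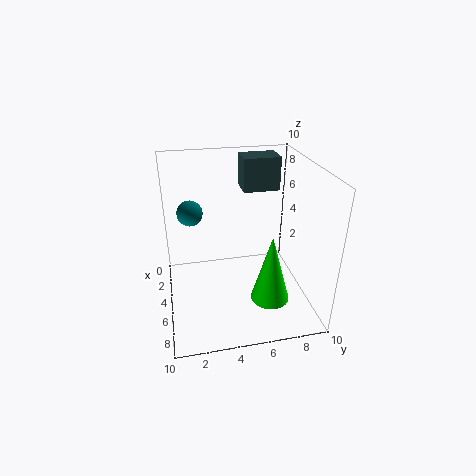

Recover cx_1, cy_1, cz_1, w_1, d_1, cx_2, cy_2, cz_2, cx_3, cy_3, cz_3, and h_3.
cx_1 = 0.5; cy_1 = 6; cz_1 = 7.25; w_1 = 2; d_1 = 2.75; cx_2 = 6.75; cy_2 = 1.75; cz_2 = 8; cx_3 = 8; cy_3 = 6.5; cz_3 = 2; h_3 = 4.5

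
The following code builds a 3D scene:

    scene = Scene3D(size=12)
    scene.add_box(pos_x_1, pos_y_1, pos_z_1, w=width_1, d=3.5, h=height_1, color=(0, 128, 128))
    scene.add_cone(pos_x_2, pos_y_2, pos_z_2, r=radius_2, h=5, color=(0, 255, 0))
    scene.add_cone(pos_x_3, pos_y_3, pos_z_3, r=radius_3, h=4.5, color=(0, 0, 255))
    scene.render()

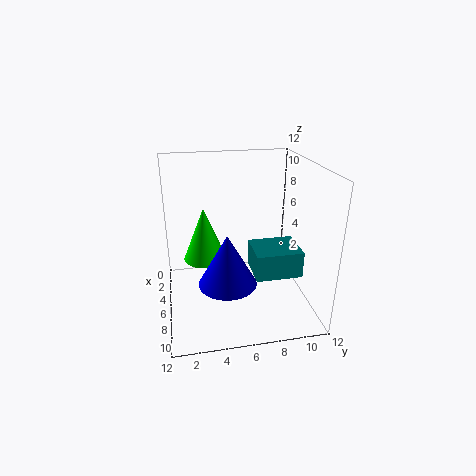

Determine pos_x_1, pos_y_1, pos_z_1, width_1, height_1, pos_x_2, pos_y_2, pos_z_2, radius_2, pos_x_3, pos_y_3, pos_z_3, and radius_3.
pos_x_1 = 7.5; pos_y_1 = 6.5; pos_z_1 = 4.5; width_1 = 3; height_1 = 2; pos_x_2 = 2.5; pos_y_2 = 3.5; pos_z_2 = 2.5; radius_2 = 2; pos_x_3 = 6.5; pos_y_3 = 5; pos_z_3 = 2; radius_3 = 2.5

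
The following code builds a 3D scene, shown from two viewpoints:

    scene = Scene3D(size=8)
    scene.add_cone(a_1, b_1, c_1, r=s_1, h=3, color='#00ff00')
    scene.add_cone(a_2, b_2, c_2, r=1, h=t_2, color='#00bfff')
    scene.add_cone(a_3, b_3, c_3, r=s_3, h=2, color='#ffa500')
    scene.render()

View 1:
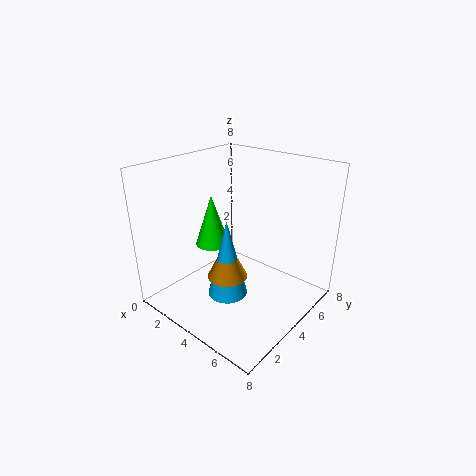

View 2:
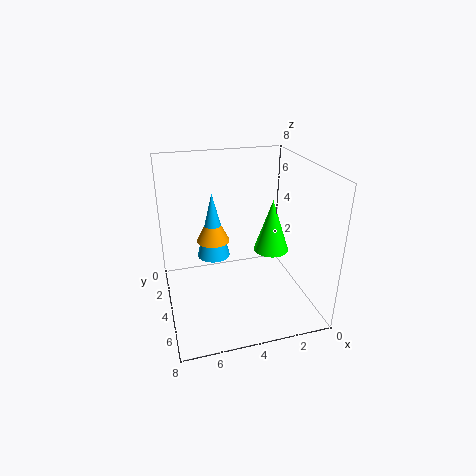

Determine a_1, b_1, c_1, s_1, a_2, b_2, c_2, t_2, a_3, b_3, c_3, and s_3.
a_1 = 2, b_1 = 4, c_1 = 3, s_1 = 1, a_2 = 5, b_2 = 2, c_2 = 2, t_2 = 4, a_3 = 5, b_3 = 2, c_3 = 3, s_3 = 1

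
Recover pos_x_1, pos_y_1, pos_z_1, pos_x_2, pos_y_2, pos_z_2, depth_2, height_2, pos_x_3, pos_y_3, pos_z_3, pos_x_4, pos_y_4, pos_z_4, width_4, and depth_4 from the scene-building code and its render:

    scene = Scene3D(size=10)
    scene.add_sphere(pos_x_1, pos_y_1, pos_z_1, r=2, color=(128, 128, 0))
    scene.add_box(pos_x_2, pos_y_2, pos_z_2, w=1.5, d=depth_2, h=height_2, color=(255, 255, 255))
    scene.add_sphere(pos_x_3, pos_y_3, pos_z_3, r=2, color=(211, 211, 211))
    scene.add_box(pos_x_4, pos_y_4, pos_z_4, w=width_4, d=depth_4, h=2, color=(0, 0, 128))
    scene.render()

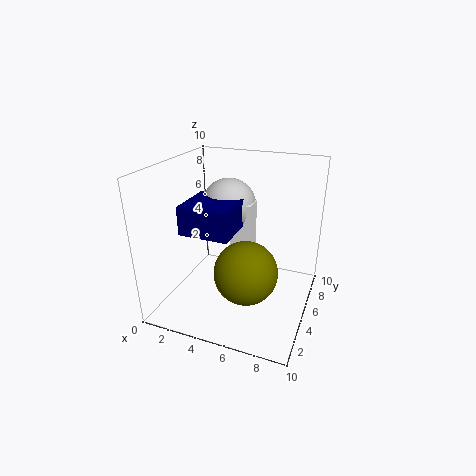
pos_x_1 = 6.5; pos_y_1 = 2.5; pos_z_1 = 4; pos_x_2 = 4; pos_y_2 = 6; pos_z_2 = 3; depth_2 = 1.5; height_2 = 4; pos_x_3 = 3.5; pos_y_3 = 7; pos_z_3 = 6.5; pos_x_4 = 1.5; pos_y_4 = 3; pos_z_4 = 5.5; width_4 = 3.5; depth_4 = 3.5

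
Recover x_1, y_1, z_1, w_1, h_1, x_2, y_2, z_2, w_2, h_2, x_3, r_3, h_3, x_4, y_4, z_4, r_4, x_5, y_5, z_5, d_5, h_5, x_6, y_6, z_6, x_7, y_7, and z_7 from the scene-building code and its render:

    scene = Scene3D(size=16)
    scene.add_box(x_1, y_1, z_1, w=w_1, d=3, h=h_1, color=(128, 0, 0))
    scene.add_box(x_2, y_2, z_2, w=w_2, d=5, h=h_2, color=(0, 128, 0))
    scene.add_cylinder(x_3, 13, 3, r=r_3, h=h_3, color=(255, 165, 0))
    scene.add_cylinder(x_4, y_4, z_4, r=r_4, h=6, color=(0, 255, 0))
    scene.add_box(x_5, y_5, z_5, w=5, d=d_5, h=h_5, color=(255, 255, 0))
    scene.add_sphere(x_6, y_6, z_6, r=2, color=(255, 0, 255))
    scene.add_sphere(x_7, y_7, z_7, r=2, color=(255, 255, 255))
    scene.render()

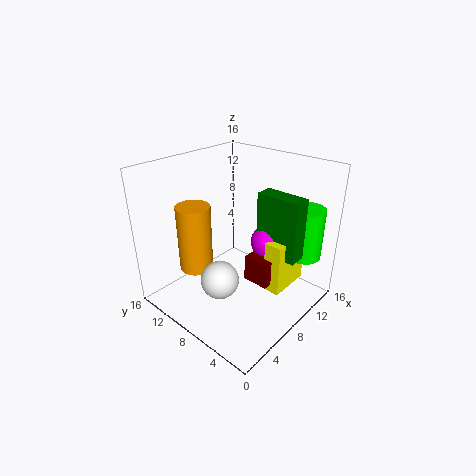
x_1 = 8
y_1 = 4
z_1 = 3
w_1 = 3
h_1 = 3
x_2 = 10
y_2 = 2
z_2 = 6
w_2 = 2
h_2 = 7
x_3 = 6
r_3 = 2
h_3 = 8
x_4 = 14
y_4 = 3
z_4 = 5
r_4 = 2
x_5 = 9
y_5 = 3
z_5 = 2
d_5 = 2
h_5 = 6
x_6 = 11
y_6 = 6
z_6 = 7
x_7 = 4
y_7 = 7
z_7 = 5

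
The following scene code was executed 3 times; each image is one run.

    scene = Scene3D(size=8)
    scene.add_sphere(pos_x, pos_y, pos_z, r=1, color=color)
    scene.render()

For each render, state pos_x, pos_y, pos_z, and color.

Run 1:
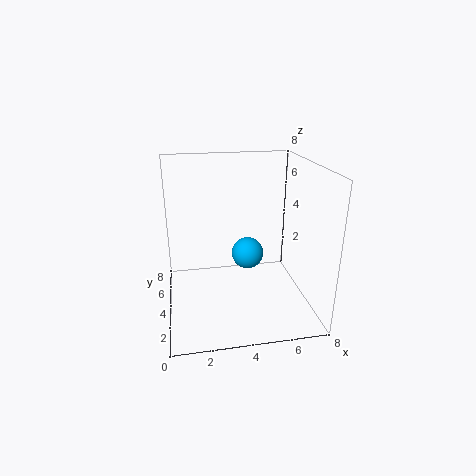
pos_x = 5; pos_y = 6; pos_z = 2; color = 'deepskyblue'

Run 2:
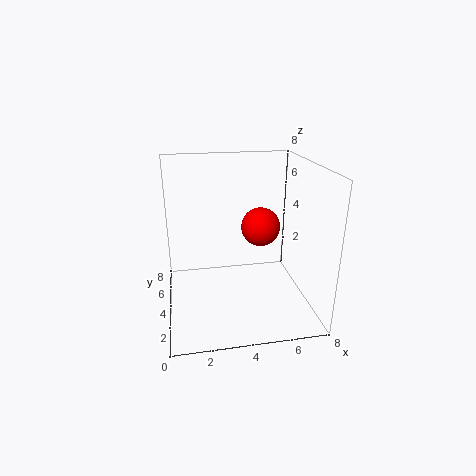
pos_x = 5; pos_y = 3; pos_z = 5; color = 'red'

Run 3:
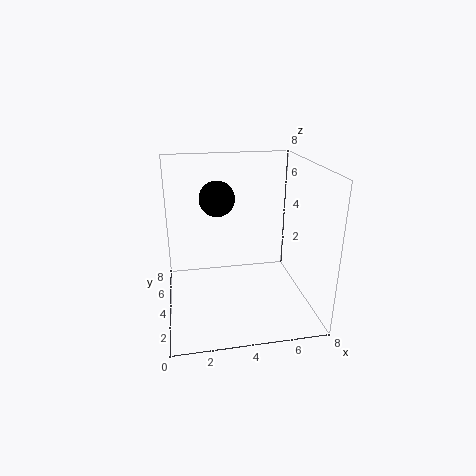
pos_x = 3; pos_y = 5; pos_z = 6; color = 'black'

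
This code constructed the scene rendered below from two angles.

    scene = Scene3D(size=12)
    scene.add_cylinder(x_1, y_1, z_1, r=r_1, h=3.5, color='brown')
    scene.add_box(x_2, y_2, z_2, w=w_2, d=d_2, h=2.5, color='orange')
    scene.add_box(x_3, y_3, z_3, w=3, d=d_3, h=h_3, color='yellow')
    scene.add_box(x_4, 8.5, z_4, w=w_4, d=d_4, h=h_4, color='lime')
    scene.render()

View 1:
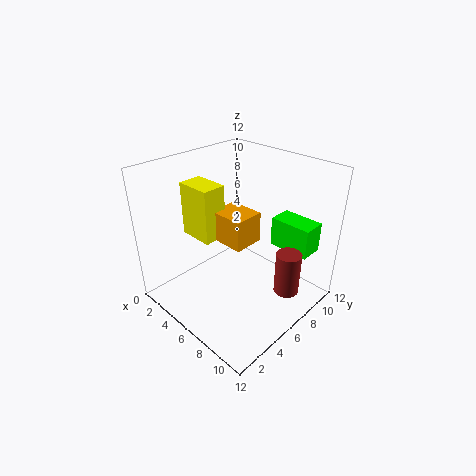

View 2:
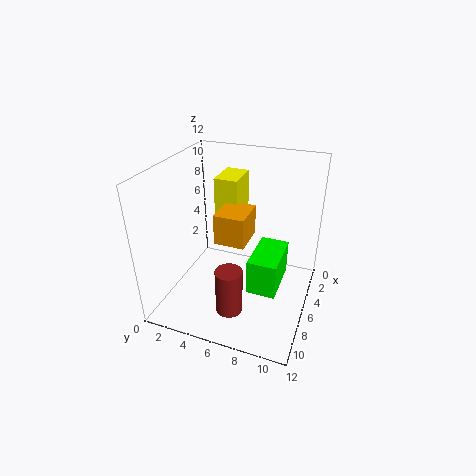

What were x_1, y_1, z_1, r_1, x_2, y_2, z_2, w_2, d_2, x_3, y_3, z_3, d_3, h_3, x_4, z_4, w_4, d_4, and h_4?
x_1 = 10.5, y_1 = 7, z_1 = 2.5, r_1 = 1, x_2 = 4.5, y_2 = 4.5, z_2 = 6, w_2 = 3, d_2 = 2.5, x_3 = 2, y_3 = 3.5, z_3 = 6, d_3 = 2, h_3 = 4.5, x_4 = 7.5, z_4 = 5, w_4 = 3.5, d_4 = 2, h_4 = 2.5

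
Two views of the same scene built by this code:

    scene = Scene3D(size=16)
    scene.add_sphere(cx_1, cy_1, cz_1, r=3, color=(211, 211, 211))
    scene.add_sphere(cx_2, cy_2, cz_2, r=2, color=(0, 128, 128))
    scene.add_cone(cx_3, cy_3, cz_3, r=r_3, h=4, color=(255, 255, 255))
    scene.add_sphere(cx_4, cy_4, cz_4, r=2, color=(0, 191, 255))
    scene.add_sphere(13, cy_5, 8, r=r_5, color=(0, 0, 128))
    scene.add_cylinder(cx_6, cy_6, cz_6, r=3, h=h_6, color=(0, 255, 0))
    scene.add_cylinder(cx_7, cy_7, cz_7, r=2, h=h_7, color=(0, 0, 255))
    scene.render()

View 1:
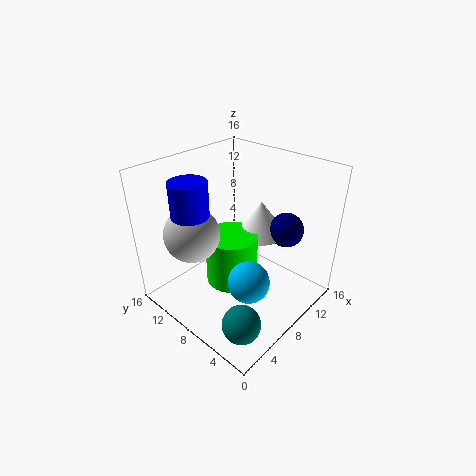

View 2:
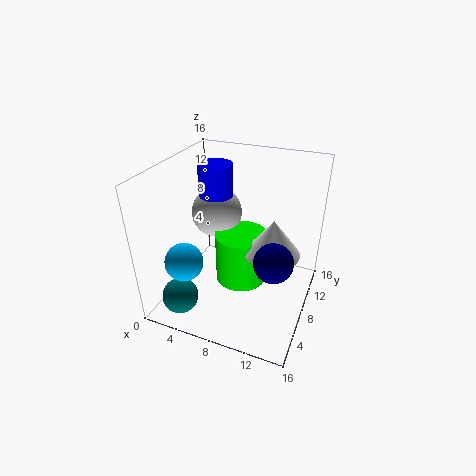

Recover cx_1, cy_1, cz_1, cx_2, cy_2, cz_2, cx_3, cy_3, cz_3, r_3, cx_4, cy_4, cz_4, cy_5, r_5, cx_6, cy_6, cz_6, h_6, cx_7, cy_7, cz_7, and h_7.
cx_1 = 4, cy_1 = 11, cz_1 = 9, cx_2 = 3, cy_2 = 3, cz_2 = 2, cx_3 = 12, cy_3 = 8, cz_3 = 7, r_3 = 3, cx_4 = 4, cy_4 = 3, cz_4 = 7, cy_5 = 5, r_5 = 2, cx_6 = 8, cy_6 = 9, cz_6 = 2, h_6 = 6, cx_7 = 4, cy_7 = 11, cz_7 = 8, h_7 = 7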